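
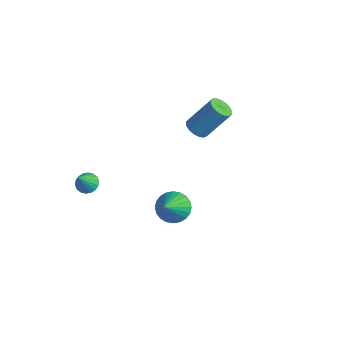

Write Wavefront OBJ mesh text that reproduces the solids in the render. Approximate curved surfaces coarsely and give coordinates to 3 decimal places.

v -1.869 -2.635 0.346
v -1.576 -2.198 0.507
v -1.451 -3.345 1.514
v -1.794 -2.158 0.609
v -2.028 -2.212 0.66
v -2.23 -2.35 0.648
v -2.36 -2.544 0.576
v -2.393 -2.757 0.459
v -2.322 -2.945 0.319
v -2.162 -3.071 0.185
v -1.943 -3.112 0.082
v -1.71 -3.057 0.032
v -1.508 -2.919 0.044
v -1.378 -2.725 0.115
v -1.344 -2.513 0.233
v -1.415 -2.325 0.372
v -0.79 2.445 2.411
v -0.252 2.182 2.39
v 0.269 3.131 3.828
v -0.27 3.395 3.849
v -0.221 2.414 2.225
v 0.3 3.364 3.663
v -0.32 2.654 2.103
v 0.2 3.604 3.54
v -0.528 2.846 2.051
v -0.007 3.796 3.488
v -0.795 2.946 2.082
v -0.274 3.896 3.519
v -1.061 2.932 2.188
v -0.541 3.881 3.625
v -1.266 2.805 2.345
v -0.745 3.755 3.783
v -1.361 2.596 2.518
v -0.84 3.546 3.955
v -1.326 2.353 2.666
v -0.805 3.303 4.104
v -1.168 2.131 2.756
v -0.647 3.081 4.193
v -0.923 1.98 2.767
v -0.403 2.93 4.204
v -0.648 1.936 2.696
v -0.128 2.886 4.134
v -0.406 2.009 2.56
v 0.115 2.959 3.998
v 3.024 -1.367 2.074
v 3.53 -0.783 2.176
v 3.996 -2.473 3.586
v 3.311 -0.706 2.373
v 3.048 -0.731 2.524
v 2.782 -0.852 2.607
v 2.552 -1.051 2.608
v 2.394 -1.299 2.529
v 2.332 -1.557 2.38
v 2.376 -1.787 2.184
v 2.518 -1.952 1.972
v 2.737 -2.028 1.775
v 3 -2.004 1.624
v 3.267 -1.883 1.541
v 3.496 -1.683 1.54
v 3.654 -1.435 1.619
v 3.716 -1.177 1.768
v 3.673 -0.948 1.964
f 2 1 4
f 2 4 3
f 4 1 5
f 4 5 3
f 5 1 6
f 5 6 3
f 6 1 7
f 6 7 3
f 7 1 8
f 7 8 3
f 8 1 9
f 8 9 3
f 9 1 10
f 9 10 3
f 10 1 11
f 10 11 3
f 11 1 12
f 11 12 3
f 12 1 13
f 12 13 3
f 13 1 14
f 13 14 3
f 14 1 15
f 14 15 3
f 15 1 16
f 15 16 3
f 16 1 2
f 16 2 3
f 18 17 21
f 18 21 19
f 19 21 22
f 19 22 20
f 21 17 23
f 21 23 22
f 22 23 24
f 22 24 20
f 23 17 25
f 23 25 24
f 24 25 26
f 24 26 20
f 25 17 27
f 25 27 26
f 26 27 28
f 26 28 20
f 27 17 29
f 27 29 28
f 28 29 30
f 28 30 20
f 29 17 31
f 29 31 30
f 30 31 32
f 30 32 20
f 31 17 33
f 31 33 32
f 32 33 34
f 32 34 20
f 33 17 35
f 33 35 34
f 34 35 36
f 34 36 20
f 35 17 37
f 35 37 36
f 36 37 38
f 36 38 20
f 37 17 39
f 37 39 38
f 38 39 40
f 38 40 20
f 39 17 41
f 39 41 40
f 40 41 42
f 40 42 20
f 41 17 43
f 41 43 42
f 42 43 44
f 42 44 20
f 43 17 18
f 43 18 44
f 44 18 19
f 44 19 20
f 46 45 48
f 46 48 47
f 48 45 49
f 48 49 47
f 49 45 50
f 49 50 47
f 50 45 51
f 50 51 47
f 51 45 52
f 51 52 47
f 52 45 53
f 52 53 47
f 53 45 54
f 53 54 47
f 54 45 55
f 54 55 47
f 55 45 56
f 55 56 47
f 56 45 57
f 56 57 47
f 57 45 58
f 57 58 47
f 58 45 59
f 58 59 47
f 59 45 60
f 59 60 47
f 60 45 61
f 60 61 47
f 61 45 62
f 61 62 47
f 62 45 46
f 62 46 47



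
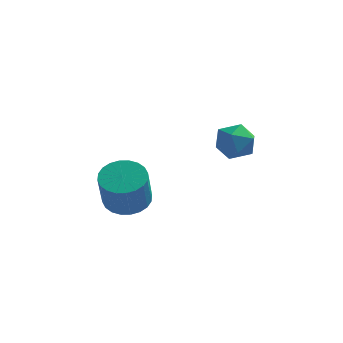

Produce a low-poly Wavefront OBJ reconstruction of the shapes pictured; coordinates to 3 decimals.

v 0.522 -2.238 0.976
v 1.218 -2.426 0.895
v 0.202 -3.354 0.805
v 0.898 -3.542 0.724
v 0.651 -3.335 1.374
v 0.849 -2.645 1.48
v 0.571 -3.135 0.22
v 0.769 -2.445 0.326
v 1.249 -2.98 0.428
v 1.298 -3.103 1.142
v 0.122 -2.677 0.558
v 0.171 -2.8 1.272
v -3.116 -0.771 -3.304
v -2.35 -0.528 -3.198
v -2.339 -1.166 -1.829
v -3.104 -1.409 -1.936
v -2.51 -0.282 -3.081
v -2.498 -0.92 -1.713
v -2.762 -0.11 -2.999
v -2.75 -0.747 -1.63
v -3.068 -0.038 -2.963
v -3.056 -0.676 -1.594
v -3.381 -0.078 -2.979
v -3.369 -0.716 -1.61
v -3.654 -0.224 -3.045
v -3.642 -0.862 -1.676
v -3.844 -0.453 -3.15
v -3.833 -1.091 -1.781
v -3.924 -0.73 -3.278
v -3.913 -1.368 -1.91
v -3.881 -1.014 -3.411
v -3.87 -1.652 -2.042
v -3.722 -1.26 -3.527
v -3.71 -1.898 -2.159
v -3.47 -1.433 -3.61
v -3.458 -2.07 -2.241
v -3.164 -1.504 -3.646
v -3.152 -2.142 -2.277
v -2.851 -1.464 -3.63
v -2.839 -2.102 -2.261
v -2.578 -1.318 -3.564
v -2.566 -1.956 -2.195
v -2.387 -1.089 -3.459
v -2.376 -1.727 -2.09
v -2.307 -0.812 -3.33
v -2.296 -1.45 -1.962
f 1 12 6
f 1 6 2
f 1 2 8
f 1 8 11
f 1 11 12
f 2 6 10
f 6 12 5
f 12 11 3
f 11 8 7
f 8 2 9
f 4 10 5
f 4 5 3
f 4 3 7
f 4 7 9
f 4 9 10
f 5 10 6
f 3 5 12
f 7 3 11
f 9 7 8
f 10 9 2
f 14 13 17
f 14 17 15
f 15 17 18
f 15 18 16
f 17 13 19
f 17 19 18
f 18 19 20
f 18 20 16
f 19 13 21
f 19 21 20
f 20 21 22
f 20 22 16
f 21 13 23
f 21 23 22
f 22 23 24
f 22 24 16
f 23 13 25
f 23 25 24
f 24 25 26
f 24 26 16
f 25 13 27
f 25 27 26
f 26 27 28
f 26 28 16
f 27 13 29
f 27 29 28
f 28 29 30
f 28 30 16
f 29 13 31
f 29 31 30
f 30 31 32
f 30 32 16
f 31 13 33
f 31 33 32
f 32 33 34
f 32 34 16
f 33 13 35
f 33 35 34
f 34 35 36
f 34 36 16
f 35 13 37
f 35 37 36
f 36 37 38
f 36 38 16
f 37 13 39
f 37 39 38
f 38 39 40
f 38 40 16
f 39 13 41
f 39 41 40
f 40 41 42
f 40 42 16
f 41 13 43
f 41 43 42
f 42 43 44
f 42 44 16
f 43 13 45
f 43 45 44
f 44 45 46
f 44 46 16
f 45 13 14
f 45 14 46
f 46 14 15
f 46 15 16



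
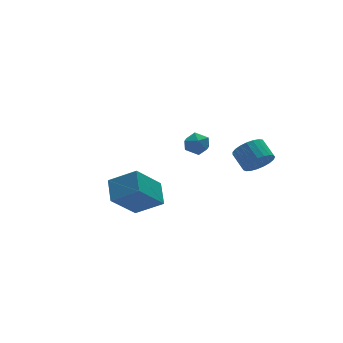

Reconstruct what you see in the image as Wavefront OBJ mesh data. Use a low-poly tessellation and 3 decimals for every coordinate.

v 2.505 2.209 2.617
v 2.861 1.994 2.035
v 2.519 1.126 3.025
v 2.875 0.911 2.443
v 3.196 1.333 2.923
v 3.187 2.002 2.671
v 2.193 1.118 2.389
v 2.184 1.787 2.137
v 2.668 1.32 1.894
v 3.288 1.453 2.224
v 2.092 1.667 2.836
v 2.712 1.8 3.166
v 3.505 -2.811 3.429
v 4.198 -2.572 3.085
v 4.149 -1.65 3.626
v 3.455 -1.889 3.971
v 3.968 -2.456 2.868
v 3.919 -1.535 3.409
v 3.658 -2.402 2.747
v 3.609 -1.48 3.288
v 3.322 -2.419 2.745
v 3.273 -1.497 3.286
v 3.017 -2.503 2.861
v 2.968 -1.581 3.402
v 2.796 -2.64 3.075
v 2.747 -1.719 3.616
v 2.698 -2.807 3.351
v 2.649 -1.886 3.892
v 2.74 -2.975 3.64
v 2.691 -2.053 4.181
v 2.913 -3.114 3.893
v 2.864 -2.192 4.434
v 3.189 -3.201 4.065
v 3.14 -2.279 4.607
v 3.519 -3.22 4.128
v 3.47 -2.298 4.669
v 3.847 -3.169 4.07
v 3.798 -2.247 4.611
v 4.116 -3.055 3.901
v 4.067 -2.134 4.443
v 4.279 -2.9 3.651
v 4.23 -1.978 4.192
v 4.308 -2.729 3.362
v 4.258 -1.807 3.903
v -2.311 -2.352 3.098
v -1.909 -1.281 3.693
v -3.329 -1.523 2.293
v -2.928 -0.452 2.889
v -0.952 -2.068 1.671
v -0.551 -0.997 2.267
v -1.971 -1.239 0.867
v -1.569 -0.168 1.462
f 1 12 6
f 1 6 2
f 1 2 8
f 1 8 11
f 1 11 12
f 2 6 10
f 6 12 5
f 12 11 3
f 11 8 7
f 8 2 9
f 4 10 5
f 4 5 3
f 4 3 7
f 4 7 9
f 4 9 10
f 5 10 6
f 3 5 12
f 7 3 11
f 9 7 8
f 10 9 2
f 14 13 17
f 14 17 15
f 15 17 18
f 15 18 16
f 17 13 19
f 17 19 18
f 18 19 20
f 18 20 16
f 19 13 21
f 19 21 20
f 20 21 22
f 20 22 16
f 21 13 23
f 21 23 22
f 22 23 24
f 22 24 16
f 23 13 25
f 23 25 24
f 24 25 26
f 24 26 16
f 25 13 27
f 25 27 26
f 26 27 28
f 26 28 16
f 27 13 29
f 27 29 28
f 28 29 30
f 28 30 16
f 29 13 31
f 29 31 30
f 30 31 32
f 30 32 16
f 31 13 33
f 31 33 32
f 32 33 34
f 32 34 16
f 33 13 35
f 33 35 34
f 34 35 36
f 34 36 16
f 35 13 37
f 35 37 36
f 36 37 38
f 36 38 16
f 37 13 39
f 37 39 38
f 38 39 40
f 38 40 16
f 39 13 41
f 39 41 40
f 40 41 42
f 40 42 16
f 41 13 43
f 41 43 42
f 42 43 44
f 42 44 16
f 43 13 14
f 43 14 44
f 44 14 15
f 44 15 16
f 46 48 45
f 49 46 45
f 45 48 47
f 47 49 45
f 46 52 48
f 50 46 49
f 50 52 46
f 48 52 47
f 51 49 47
f 47 52 51
f 51 50 49
f 52 50 51



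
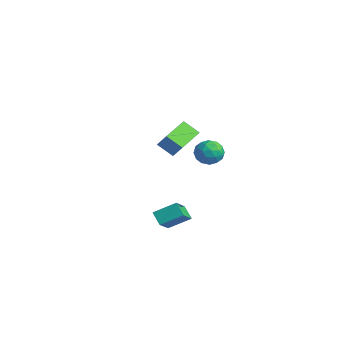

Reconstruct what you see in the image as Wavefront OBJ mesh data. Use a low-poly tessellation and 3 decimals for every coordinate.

v -4.183 2.056 -1.83
v -3.474 2.295 -0.866
v -5.278 3.909 -1.484
v -4.569 4.148 -0.52
v -3.351 2.692 -2.6
v -2.642 2.931 -1.636
v -4.446 4.545 -2.254
v -3.737 4.784 -1.29
v 0.929 2.56 0.461
v 1.312 2.877 -0.344
v 2.048 1.523 0.584
v 2.431 1.84 -0.221
v 2.447 2.381 0.555
v 1.755 3.022 0.479
v 1.605 1.378 -0.239
v 0.913 2.019 -0.315
v 1.729 2.147 -0.777
v 2.25 2.766 -0.286
v 1.11 1.634 0.526
v 1.631 2.253 1.017
v 1.022 2.81 0.048
v 2.338 1.59 0.192
v 2.347 1.908 0.649
v 2.572 2.094 0.175
v 1.283 2.895 0.532
v 1.508 3.081 0.058
v 2.175 2.789 0.587
v 1.852 1.319 0.182
v 2.077 1.505 -0.292
v 0.788 2.306 0.065
v 1.013 2.492 -0.409
v 1.185 1.611 -0.347
v 1.493 2.567 -0.68
v 2.15 1.957 -0.608
v 1.665 1.686 -0.618
v 1.258 2.062 -0.663
v 1.798 2.931 -0.392
v 2.456 2.321 -0.319
v 2.465 2.639 0.137
v 2.059 3.016 0.092
v 2.044 2.502 -0.646
v 0.904 2.079 0.559
v 1.562 1.469 0.632
v 1.301 1.384 0.148
v 0.895 1.761 0.103
v 1.21 2.443 0.848
v 1.867 1.833 0.92
v 2.102 2.338 0.903
v 1.695 2.714 0.858
v 1.316 1.898 0.886
v 3.252 -2.425 -2.783
v 3.813 -1.207 -2.067
v 2.245 -1.307 -3.894
v 2.805 -0.09 -3.178
v 3.995 -2.39 -3.422
v 4.555 -1.173 -2.706
v 2.987 -1.273 -4.533
v 3.548 -0.055 -3.817
f 2 4 1
f 5 2 1
f 1 4 3
f 3 5 1
f 2 8 4
f 6 2 5
f 6 8 2
f 4 8 3
f 7 5 3
f 3 8 7
f 7 6 5
f 8 6 7
f 9 46 25
f 46 20 49
f 25 49 14
f 46 49 25
f 9 25 21
f 25 14 26
f 21 26 10
f 25 26 21
f 9 21 30
f 21 10 31
f 30 31 16
f 21 31 30
f 9 30 42
f 30 16 45
f 42 45 19
f 30 45 42
f 9 42 46
f 42 19 50
f 46 50 20
f 42 50 46
f 10 26 37
f 26 14 40
f 37 40 18
f 26 40 37
f 14 49 27
f 49 20 48
f 27 48 13
f 49 48 27
f 20 50 47
f 50 19 43
f 47 43 11
f 50 43 47
f 19 45 44
f 45 16 32
f 44 32 15
f 45 32 44
f 16 31 36
f 31 10 33
f 36 33 17
f 31 33 36
f 12 38 24
f 38 18 39
f 24 39 13
f 38 39 24
f 12 24 22
f 24 13 23
f 22 23 11
f 24 23 22
f 12 22 29
f 22 11 28
f 29 28 15
f 22 28 29
f 12 29 34
f 29 15 35
f 34 35 17
f 29 35 34
f 12 34 38
f 34 17 41
f 38 41 18
f 34 41 38
f 13 39 27
f 39 18 40
f 27 40 14
f 39 40 27
f 11 23 47
f 23 13 48
f 47 48 20
f 23 48 47
f 15 28 44
f 28 11 43
f 44 43 19
f 28 43 44
f 17 35 36
f 35 15 32
f 36 32 16
f 35 32 36
f 18 41 37
f 41 17 33
f 37 33 10
f 41 33 37
f 52 54 51
f 55 52 51
f 51 54 53
f 53 55 51
f 52 58 54
f 56 52 55
f 56 58 52
f 54 58 53
f 57 55 53
f 53 58 57
f 57 56 55
f 58 56 57



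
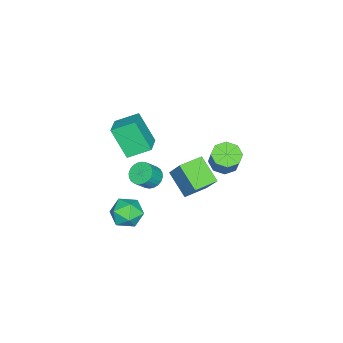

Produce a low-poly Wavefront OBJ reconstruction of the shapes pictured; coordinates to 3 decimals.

v -1.22 1.848 -0.538
v -0.388 1.522 -0.796
v 0.152 1.905 0.46
v -0.68 2.232 0.718
v -0.477 2.207 -0.967
v 0.063 2.591 0.289
v -1.001 2.682 -0.887
v -0.461 3.066 0.369
v -1.653 2.669 -0.602
v -1.113 3.052 0.654
v -2.052 2.175 -0.28
v -1.512 2.558 0.976
v -1.963 1.489 -0.109
v -1.423 1.873 1.147
v -1.439 1.014 -0.189
v -0.899 1.398 1.067
v -0.787 1.028 -0.474
v -0.247 1.411 0.782
v 2.408 -2.369 2.168
v 2.137 -3.491 3.982
v 1.81 -1.133 2.844
v 1.539 -2.256 4.657
v 3.821 -1.944 2.643
v 3.55 -3.067 4.456
v 3.223 -0.709 3.318
v 2.952 -1.831 5.132
v 2.784 -1.428 -3.236
v 3.278 -1.784 -4.169
v 2.582 -3.136 -2.691
v 3.076 -3.492 -3.624
v 3.67 -2.951 -2.851
v 3.794 -1.896 -3.188
v 2.066 -3.024 -3.672
v 2.19 -1.969 -4.009
v 2.834 -2.771 -4.439
v 3.825 -2.726 -3.932
v 2.035 -2.194 -2.928
v 3.026 -2.149 -2.421
v 2.456 -1.122 0.002
v 2.909 -1.508 -0.503
v 3.616 -1.825 0.374
v 3.164 -1.438 0.878
v 3.038 -1.233 -0.507
v 3.745 -1.549 0.37
v 3.078 -0.94 -0.434
v 3.785 -1.256 0.443
v 3.023 -0.675 -0.294
v 3.73 -0.991 0.583
v 2.883 -0.478 -0.11
v 3.59 -0.794 0.767
v 2.677 -0.379 0.092
v 3.384 -0.695 0.969
v 2.438 -0.393 0.28
v 3.145 -0.71 1.156
v 2.202 -0.518 0.425
v 2.909 -0.835 1.302
v 2.004 -0.735 0.506
v 2.711 -1.052 1.383
v 1.875 -1.011 0.51
v 2.582 -1.327 1.387
v 1.835 -1.304 0.437
v 2.542 -1.62 1.314
v 1.89 -1.569 0.297
v 2.597 -1.885 1.174
v 2.03 -1.766 0.113
v 2.737 -2.082 0.99
v 2.236 -1.865 -0.089
v 2.943 -2.181 0.788
v 2.475 -1.85 -0.276
v 3.182 -2.167 0.6
v 2.711 -1.725 -0.422
v 3.418 -2.042 0.455
v 2.012 1.171 1.747
v 2.575 2.049 3.202
v 2.774 2.448 0.681
v 3.337 3.326 2.135
v 3.283 0.394 1.725
v 3.846 1.272 3.179
v 4.045 1.671 0.658
v 4.608 2.549 2.113
f 2 1 5
f 2 5 3
f 3 5 6
f 3 6 4
f 5 1 7
f 5 7 6
f 6 7 8
f 6 8 4
f 7 1 9
f 7 9 8
f 8 9 10
f 8 10 4
f 9 1 11
f 9 11 10
f 10 11 12
f 10 12 4
f 11 1 13
f 11 13 12
f 12 13 14
f 12 14 4
f 13 1 15
f 13 15 14
f 14 15 16
f 14 16 4
f 15 1 17
f 15 17 16
f 16 17 18
f 16 18 4
f 17 1 2
f 17 2 18
f 18 2 3
f 18 3 4
f 20 22 19
f 23 20 19
f 19 22 21
f 21 23 19
f 20 26 22
f 24 20 23
f 24 26 20
f 22 26 21
f 25 23 21
f 21 26 25
f 25 24 23
f 26 24 25
f 27 38 32
f 27 32 28
f 27 28 34
f 27 34 37
f 27 37 38
f 28 32 36
f 32 38 31
f 38 37 29
f 37 34 33
f 34 28 35
f 30 36 31
f 30 31 29
f 30 29 33
f 30 33 35
f 30 35 36
f 31 36 32
f 29 31 38
f 33 29 37
f 35 33 34
f 36 35 28
f 40 39 43
f 40 43 41
f 41 43 44
f 41 44 42
f 43 39 45
f 43 45 44
f 44 45 46
f 44 46 42
f 45 39 47
f 45 47 46
f 46 47 48
f 46 48 42
f 47 39 49
f 47 49 48
f 48 49 50
f 48 50 42
f 49 39 51
f 49 51 50
f 50 51 52
f 50 52 42
f 51 39 53
f 51 53 52
f 52 53 54
f 52 54 42
f 53 39 55
f 53 55 54
f 54 55 56
f 54 56 42
f 55 39 57
f 55 57 56
f 56 57 58
f 56 58 42
f 57 39 59
f 57 59 58
f 58 59 60
f 58 60 42
f 59 39 61
f 59 61 60
f 60 61 62
f 60 62 42
f 61 39 63
f 61 63 62
f 62 63 64
f 62 64 42
f 63 39 65
f 63 65 64
f 64 65 66
f 64 66 42
f 65 39 67
f 65 67 66
f 66 67 68
f 66 68 42
f 67 39 69
f 67 69 68
f 68 69 70
f 68 70 42
f 69 39 71
f 69 71 70
f 70 71 72
f 70 72 42
f 71 39 40
f 71 40 72
f 72 40 41
f 72 41 42
f 74 76 73
f 77 74 73
f 73 76 75
f 75 77 73
f 74 80 76
f 78 74 77
f 78 80 74
f 76 80 75
f 79 77 75
f 75 80 79
f 79 78 77
f 80 78 79



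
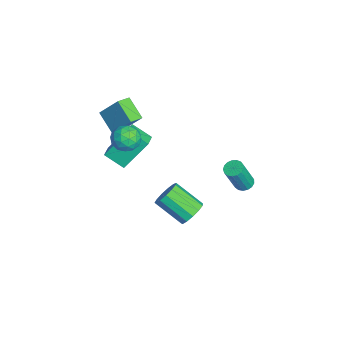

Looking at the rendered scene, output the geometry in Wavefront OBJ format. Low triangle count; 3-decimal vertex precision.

v -1.29 -2.138 -0.517
v -1.825 -3.116 0.172
v -1.56 -0.831 1.13
v -2.095 -1.809 1.819
v -0.305 -2.411 -0.139
v -0.84 -3.389 0.55
v -0.575 -1.104 1.508
v -1.11 -2.082 2.197
v 0.615 -2.115 3.581
v 1.265 -1.61 3.752
v 1.295 -3.17 4.108
v 1.945 -2.665 4.279
v 1.224 -2.581 4.705
v 0.804 -1.929 4.379
v 1.756 -2.851 3.481
v 1.336 -2.199 3.155
v 1.971 -2.065 3.69
v 1.642 -1.898 4.447
v 0.918 -2.882 3.413
v 0.589 -2.715 4.17
v 0.881 -1.77 3.62
v 1.679 -3.01 4.24
v 1.256 -2.961 4.49
v 1.638 -2.664 4.591
v 0.609 -1.958 3.988
v 0.992 -1.661 4.089
v 0.968 -2.232 4.649
v 1.568 -3.119 3.771
v 1.951 -2.822 3.872
v 0.922 -2.116 3.269
v 1.304 -1.819 3.37
v 1.592 -2.548 3.211
v 1.677 -1.741 3.684
v 2.077 -2.36 3.995
v 1.965 -2.47 3.525
v 1.719 -2.087 3.334
v 1.484 -1.643 4.129
v 1.884 -2.262 4.439
v 1.46 -2.213 4.689
v 1.213 -1.83 4.498
v 1.899 -1.91 4.093
v 0.676 -2.518 3.421
v 1.076 -3.137 3.731
v 1.347 -2.95 3.362
v 1.1 -2.567 3.171
v 0.483 -2.42 3.865
v 0.883 -3.039 4.176
v 0.841 -2.693 4.526
v 0.595 -2.31 4.335
v 0.661 -2.87 3.767
v 0.954 1.028 -3.259
v 1.527 0.46 -3.492
v 0.66 -0.857 -2.414
v 0.086 -0.288 -2.181
v 1.696 0.668 -3.102
v 0.829 -0.649 -2.024
v 1.629 0.99 -2.762
v 0.762 -0.326 -1.684
v 1.348 1.325 -2.579
v 0.481 0.008 -1.501
v 0.942 1.565 -2.613
v 0.075 0.248 -1.535
v 0.539 1.635 -2.851
v -0.328 0.318 -1.774
v 0.268 1.512 -3.219
v -0.599 0.195 -2.142
v 0.215 1.236 -3.6
v -0.653 -0.081 -2.522
v 0.396 0.894 -3.872
v -0.472 -0.423 -2.794
v 0.754 0.594 -3.95
v -0.113 -0.722 -2.872
v 1.176 0.433 -3.808
v 0.308 -0.884 -2.73
v 2.639 3.463 0.943
v 3.059 3.801 0.968
v 3.461 3.176 2.662
v 3.041 2.837 2.637
v 2.863 3.939 1.066
v 3.265 3.313 2.76
v 2.616 3.967 1.135
v 3.017 3.341 2.829
v 2.374 3.88 1.16
v 2.775 3.254 2.854
v 2.193 3.697 1.135
v 2.594 3.072 2.83
v 2.114 3.461 1.067
v 2.515 2.835 2.761
v 2.155 3.225 0.97
v 2.557 2.599 2.664
v 2.308 3.044 0.867
v 2.709 2.418 2.561
v 2.536 2.958 0.781
v 2.937 2.332 2.475
v 2.788 2.988 0.732
v 3.19 2.363 2.427
v 3.006 3.127 0.732
v 3.407 2.502 2.426
v 3.14 3.343 0.78
v 3.541 2.717 2.474
v 3.159 3.586 0.865
v 3.561 2.961 2.559
v -2.213 -3.495 2.853
v -1.686 -2.553 4.204
v -2.747 -2.862 2.62
v -2.22 -1.92 3.971
v -1.18 -2.92 2.049
v -0.653 -1.978 3.4
v -1.714 -2.287 1.816
v -1.187 -1.345 3.167
f 2 4 1
f 5 2 1
f 1 4 3
f 3 5 1
f 2 8 4
f 6 2 5
f 6 8 2
f 4 8 3
f 7 5 3
f 3 8 7
f 7 6 5
f 8 6 7
f 9 46 25
f 46 20 49
f 25 49 14
f 46 49 25
f 9 25 21
f 25 14 26
f 21 26 10
f 25 26 21
f 9 21 30
f 21 10 31
f 30 31 16
f 21 31 30
f 9 30 42
f 30 16 45
f 42 45 19
f 30 45 42
f 9 42 46
f 42 19 50
f 46 50 20
f 42 50 46
f 10 26 37
f 26 14 40
f 37 40 18
f 26 40 37
f 14 49 27
f 49 20 48
f 27 48 13
f 49 48 27
f 20 50 47
f 50 19 43
f 47 43 11
f 50 43 47
f 19 45 44
f 45 16 32
f 44 32 15
f 45 32 44
f 16 31 36
f 31 10 33
f 36 33 17
f 31 33 36
f 12 38 24
f 38 18 39
f 24 39 13
f 38 39 24
f 12 24 22
f 24 13 23
f 22 23 11
f 24 23 22
f 12 22 29
f 22 11 28
f 29 28 15
f 22 28 29
f 12 29 34
f 29 15 35
f 34 35 17
f 29 35 34
f 12 34 38
f 34 17 41
f 38 41 18
f 34 41 38
f 13 39 27
f 39 18 40
f 27 40 14
f 39 40 27
f 11 23 47
f 23 13 48
f 47 48 20
f 23 48 47
f 15 28 44
f 28 11 43
f 44 43 19
f 28 43 44
f 17 35 36
f 35 15 32
f 36 32 16
f 35 32 36
f 18 41 37
f 41 17 33
f 37 33 10
f 41 33 37
f 52 51 55
f 52 55 53
f 53 55 56
f 53 56 54
f 55 51 57
f 55 57 56
f 56 57 58
f 56 58 54
f 57 51 59
f 57 59 58
f 58 59 60
f 58 60 54
f 59 51 61
f 59 61 60
f 60 61 62
f 60 62 54
f 61 51 63
f 61 63 62
f 62 63 64
f 62 64 54
f 63 51 65
f 63 65 64
f 64 65 66
f 64 66 54
f 65 51 67
f 65 67 66
f 66 67 68
f 66 68 54
f 67 51 69
f 67 69 68
f 68 69 70
f 68 70 54
f 69 51 71
f 69 71 70
f 70 71 72
f 70 72 54
f 71 51 73
f 71 73 72
f 72 73 74
f 72 74 54
f 73 51 52
f 73 52 74
f 74 52 53
f 74 53 54
f 76 75 79
f 76 79 77
f 77 79 80
f 77 80 78
f 79 75 81
f 79 81 80
f 80 81 82
f 80 82 78
f 81 75 83
f 81 83 82
f 82 83 84
f 82 84 78
f 83 75 85
f 83 85 84
f 84 85 86
f 84 86 78
f 85 75 87
f 85 87 86
f 86 87 88
f 86 88 78
f 87 75 89
f 87 89 88
f 88 89 90
f 88 90 78
f 89 75 91
f 89 91 90
f 90 91 92
f 90 92 78
f 91 75 93
f 91 93 92
f 92 93 94
f 92 94 78
f 93 75 95
f 93 95 94
f 94 95 96
f 94 96 78
f 95 75 97
f 95 97 96
f 96 97 98
f 96 98 78
f 97 75 99
f 97 99 98
f 98 99 100
f 98 100 78
f 99 75 101
f 99 101 100
f 100 101 102
f 100 102 78
f 101 75 76
f 101 76 102
f 102 76 77
f 102 77 78
f 104 106 103
f 107 104 103
f 103 106 105
f 105 107 103
f 104 110 106
f 108 104 107
f 108 110 104
f 106 110 105
f 109 107 105
f 105 110 109
f 109 108 107
f 110 108 109



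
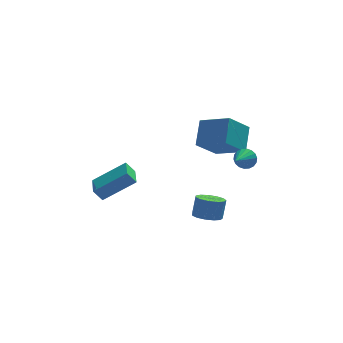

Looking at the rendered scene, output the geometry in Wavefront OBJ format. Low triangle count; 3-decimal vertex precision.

v -4.686 1.479 0.488
v -2.891 1.401 1.758
v -4.569 2.842 0.407
v -2.774 2.763 1.676
v -4.206 1.397 -0.196
v -2.411 1.318 1.073
v -4.089 2.759 -0.278
v -2.294 2.681 0.992
v 0.871 -1.448 -0.042
v 1.591 -1.184 -0.304
v 1.848 -0.789 0.799
v 1.129 -1.052 1.062
v 1.299 -0.838 -0.36
v 1.556 -0.442 0.743
v 0.871 -0.685 -0.315
v 1.129 -0.29 0.788
v 0.443 -0.775 -0.183
v 0.701 -0.379 0.92
v 0.152 -1.078 -0.006
v 0.409 -0.682 1.097
v 0.088 -1.498 0.159
v 0.346 -1.103 1.263
v 0.273 -1.903 0.261
v 0.531 -1.507 1.364
v 0.648 -2.163 0.267
v 0.906 -1.767 1.37
v 1.094 -2.196 0.175
v 1.352 -1.8 1.278
v 1.469 -1.991 0.014
v 1.727 -1.596 1.117
v 1.654 -1.614 -0.165
v 1.912 -1.219 0.938
v 2.994 -0.588 3.611
v 3.491 -0.702 4.015
v 2.266 -1.652 4.209
v 3.331 -0.511 4.161
v 3.105 -0.334 4.199
v 2.857 -0.209 4.121
v 2.636 -0.158 3.941
v 2.485 -0.193 3.697
v 2.436 -0.306 3.435
v 2.497 -0.475 3.208
v 2.656 -0.666 3.061
v 2.883 -0.842 3.024
v 3.131 -0.968 3.102
v 3.352 -1.019 3.281
v 3.502 -0.984 3.526
v 3.552 -0.871 3.788
v 2.461 2.07 3.141
v 2.896 3.334 4.239
v 1.056 3.209 2.387
v 1.49 4.473 3.485
v 3.69 2.747 1.875
v 4.124 4.011 2.973
v 2.284 3.886 1.121
v 2.719 5.15 2.219
f 2 4 1
f 5 2 1
f 1 4 3
f 3 5 1
f 2 8 4
f 6 2 5
f 6 8 2
f 4 8 3
f 7 5 3
f 3 8 7
f 7 6 5
f 8 6 7
f 10 9 13
f 10 13 11
f 11 13 14
f 11 14 12
f 13 9 15
f 13 15 14
f 14 15 16
f 14 16 12
f 15 9 17
f 15 17 16
f 16 17 18
f 16 18 12
f 17 9 19
f 17 19 18
f 18 19 20
f 18 20 12
f 19 9 21
f 19 21 20
f 20 21 22
f 20 22 12
f 21 9 23
f 21 23 22
f 22 23 24
f 22 24 12
f 23 9 25
f 23 25 24
f 24 25 26
f 24 26 12
f 25 9 27
f 25 27 26
f 26 27 28
f 26 28 12
f 27 9 29
f 27 29 28
f 28 29 30
f 28 30 12
f 29 9 31
f 29 31 30
f 30 31 32
f 30 32 12
f 31 9 10
f 31 10 32
f 32 10 11
f 32 11 12
f 34 33 36
f 34 36 35
f 36 33 37
f 36 37 35
f 37 33 38
f 37 38 35
f 38 33 39
f 38 39 35
f 39 33 40
f 39 40 35
f 40 33 41
f 40 41 35
f 41 33 42
f 41 42 35
f 42 33 43
f 42 43 35
f 43 33 44
f 43 44 35
f 44 33 45
f 44 45 35
f 45 33 46
f 45 46 35
f 46 33 47
f 46 47 35
f 47 33 48
f 47 48 35
f 48 33 34
f 48 34 35
f 50 52 49
f 53 50 49
f 49 52 51
f 51 53 49
f 50 56 52
f 54 50 53
f 54 56 50
f 52 56 51
f 55 53 51
f 51 56 55
f 55 54 53
f 56 54 55



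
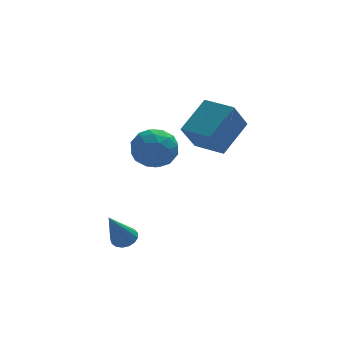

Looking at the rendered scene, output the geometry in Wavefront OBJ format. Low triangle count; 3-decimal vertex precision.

v 0.713 0.506 2.082
v 2.023 1.547 3.231
v -0.259 1.764 2.05
v 1.051 2.805 3.198
v 1.469 1.055 0.722
v 2.779 2.096 1.87
v 0.497 2.313 0.689
v 1.807 3.354 1.838
v -3.53 -2.144 -1.944
v -3.199 -2.642 -2
v -4.29 -2.836 -0.276
v -3.031 -2.464 -1.85
v -2.977 -2.213 -1.721
v -3.05 -1.947 -1.644
v -3.232 -1.725 -1.635
v -3.483 -1.6 -1.697
v -3.744 -1.599 -1.816
v -3.957 -1.723 -1.964
v -4.071 -1.944 -2.108
v -4.061 -2.21 -2.214
v -3.93 -2.462 -2.259
v -3.707 -2.641 -2.231
v -3.443 -2.706 -2.138
v -1.925 3.514 0.673
v -1.227 3.532 -0.223
v -1.153 1.948 1.243
v -0.455 1.966 0.347
v -0.338 2.736 1.173
v -0.815 3.704 0.821
v -1.565 1.776 0.199
v -2.042 2.744 -0.153
v -1.005 2.458 -0.516
v -0.246 3.051 0.086
v -2.134 2.429 0.934
v -1.375 3.022 1.536
v -1.644 3.661 0.175
v -0.736 1.819 0.845
v -0.667 2.272 1.331
v -0.257 2.282 0.804
v -1.402 3.762 0.789
v -0.992 3.772 0.262
v -0.469 3.304 1.083
v -1.388 1.708 0.758
v -0.978 1.718 0.231
v -2.123 3.198 0.216
v -1.713 3.208 -0.311
v -1.911 2.176 -0.063
v -1.103 3.04 -0.524
v -0.649 2.119 -0.189
v -1.301 2.008 -0.276
v -1.582 2.577 -0.483
v -0.657 3.389 -0.17
v -0.203 2.468 0.165
v -0.135 2.92 0.651
v -0.415 3.489 0.444
v -0.527 2.757 -0.342
v -2.177 3.012 0.855
v -1.723 2.091 1.19
v -1.965 1.991 0.576
v -2.245 2.56 0.369
v -1.731 3.361 1.209
v -1.277 2.44 1.544
v -0.798 2.903 1.503
v -1.079 3.472 1.296
v -1.853 2.723 1.362
f 2 4 1
f 5 2 1
f 1 4 3
f 3 5 1
f 2 8 4
f 6 2 5
f 6 8 2
f 4 8 3
f 7 5 3
f 3 8 7
f 7 6 5
f 8 6 7
f 10 9 12
f 10 12 11
f 12 9 13
f 12 13 11
f 13 9 14
f 13 14 11
f 14 9 15
f 14 15 11
f 15 9 16
f 15 16 11
f 16 9 17
f 16 17 11
f 17 9 18
f 17 18 11
f 18 9 19
f 18 19 11
f 19 9 20
f 19 20 11
f 20 9 21
f 20 21 11
f 21 9 22
f 21 22 11
f 22 9 23
f 22 23 11
f 23 9 10
f 23 10 11
f 24 61 40
f 61 35 64
f 40 64 29
f 61 64 40
f 24 40 36
f 40 29 41
f 36 41 25
f 40 41 36
f 24 36 45
f 36 25 46
f 45 46 31
f 36 46 45
f 24 45 57
f 45 31 60
f 57 60 34
f 45 60 57
f 24 57 61
f 57 34 65
f 61 65 35
f 57 65 61
f 25 41 52
f 41 29 55
f 52 55 33
f 41 55 52
f 29 64 42
f 64 35 63
f 42 63 28
f 64 63 42
f 35 65 62
f 65 34 58
f 62 58 26
f 65 58 62
f 34 60 59
f 60 31 47
f 59 47 30
f 60 47 59
f 31 46 51
f 46 25 48
f 51 48 32
f 46 48 51
f 27 53 39
f 53 33 54
f 39 54 28
f 53 54 39
f 27 39 37
f 39 28 38
f 37 38 26
f 39 38 37
f 27 37 44
f 37 26 43
f 44 43 30
f 37 43 44
f 27 44 49
f 44 30 50
f 49 50 32
f 44 50 49
f 27 49 53
f 49 32 56
f 53 56 33
f 49 56 53
f 28 54 42
f 54 33 55
f 42 55 29
f 54 55 42
f 26 38 62
f 38 28 63
f 62 63 35
f 38 63 62
f 30 43 59
f 43 26 58
f 59 58 34
f 43 58 59
f 32 50 51
f 50 30 47
f 51 47 31
f 50 47 51
f 33 56 52
f 56 32 48
f 52 48 25
f 56 48 52



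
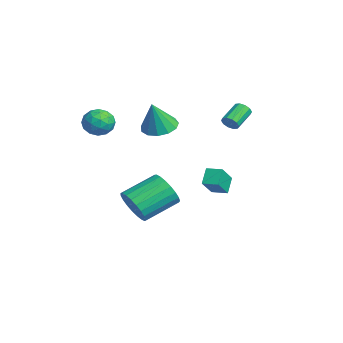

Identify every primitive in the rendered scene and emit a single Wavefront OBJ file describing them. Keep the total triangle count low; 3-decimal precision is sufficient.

v 1.836 1.479 -2.293
v 2.604 0.779 -1.268
v 1.22 1.858 -1.573
v 1.989 1.157 -0.548
v 2.351 2.163 -2.212
v 3.12 1.462 -1.187
v 1.736 2.541 -1.492
v 2.504 1.841 -0.467
v -0.794 -1.904 -4.195
v -0.381 -1.391 -5.064
v -0.853 0.497 -4.173
v -1.266 -0.016 -3.305
v -0.815 -1.443 -5.183
v -1.287 0.445 -4.292
v -1.246 -1.575 -5.131
v -1.718 0.313 -4.241
v -1.598 -1.764 -4.918
v -2.07 0.124 -4.027
v -1.811 -1.977 -4.579
v -2.283 -0.089 -3.689
v -1.849 -2.177 -4.175
v -2.321 -0.29 -3.284
v -1.704 -2.33 -3.773
v -2.176 -0.443 -2.883
v -1.402 -2.41 -3.445
v -1.874 -0.522 -2.554
v -0.994 -2.402 -3.246
v -1.466 -0.514 -2.356
v -0.552 -2.307 -3.212
v -1.024 -0.42 -2.321
v -0.152 -2.143 -3.348
v -0.624 -0.256 -2.457
v 0.137 -1.938 -3.63
v -0.335 -0.05 -2.739
v 0.265 -1.727 -4.01
v -0.207 0.161 -3.119
v 0.21 -1.546 -4.422
v -0.262 0.342 -3.531
v -0.018 -1.427 -4.795
v -0.49 0.461 -3.904
v -1.271 3.269 0.973
v -0.939 3.284 1.373
v -1.717 4.185 1.987
v -2.049 4.171 1.587
v -0.848 3.507 1.16
v -1.626 4.408 1.775
v -0.919 3.64 0.876
v -1.697 4.541 1.49
v -1.124 3.631 0.629
v -1.902 4.532 1.243
v -1.385 3.484 0.513
v -2.164 4.385 1.128
v -1.603 3.255 0.573
v -2.381 4.156 1.187
v -1.694 3.032 0.785
v -2.472 3.933 1.4
v -1.623 2.899 1.07
v -2.401 3.8 1.684
v -1.418 2.908 1.317
v -2.196 3.809 1.931
v -1.156 3.055 1.432
v -1.935 3.956 2.047
v -3.622 -2.592 1.448
v -2.914 -2.697 0.862
v -4.506 -3.363 0.518
v -3.798 -3.468 -0.068
v -3.791 -3.904 0.748
v -3.245 -3.427 1.323
v -4.175 -2.633 0.057
v -3.629 -2.156 0.632
v -3.255 -2.722 0.002
v -3.019 -3.508 0.429
v -4.401 -2.552 0.951
v -4.165 -3.338 1.378
v -3.19 -2.577 1.237
v -4.23 -3.483 0.143
v -4.226 -3.74 0.623
v -3.81 -3.801 0.278
v -3.385 -3.006 1.508
v -2.969 -3.068 1.163
v -3.485 -3.778 1.096
v -4.451 -2.992 0.217
v -4.035 -3.054 -0.128
v -3.61 -2.259 1.102
v -3.194 -2.32 0.757
v -3.935 -2.282 0.284
v -2.975 -2.653 0.387
v -3.494 -3.106 -0.16
v -3.716 -2.615 -0.086
v -3.395 -2.335 0.252
v -2.836 -3.115 0.638
v -3.355 -3.568 0.091
v -3.351 -3.825 0.571
v -3.03 -3.545 0.909
v -3.036 -3.13 0.133
v -4.065 -2.492 1.289
v -4.584 -2.945 0.742
v -4.39 -2.515 0.471
v -4.069 -2.235 0.809
v -3.926 -2.954 1.54
v -4.445 -3.407 0.993
v -4.025 -3.725 1.128
v -3.704 -3.445 1.466
v -4.384 -2.93 1.247
v -3.372 0.104 0.248
v -2.459 -0.209 -0.051
v -2.968 -0.404 2.012
v -2.401 0.339 0.094
v -2.652 0.812 0.287
v -3.131 1.06 0.468
v -3.687 1.004 0.579
v -4.142 0.663 0.585
v -4.353 0.144 0.483
v -4.252 -0.387 0.308
v -3.872 -0.763 0.113
v -3.333 -0.864 -0.04
v -2.806 -0.657 -0.1
f 2 4 1
f 5 2 1
f 1 4 3
f 3 5 1
f 2 8 4
f 6 2 5
f 6 8 2
f 4 8 3
f 7 5 3
f 3 8 7
f 7 6 5
f 8 6 7
f 10 9 13
f 10 13 11
f 11 13 14
f 11 14 12
f 13 9 15
f 13 15 14
f 14 15 16
f 14 16 12
f 15 9 17
f 15 17 16
f 16 17 18
f 16 18 12
f 17 9 19
f 17 19 18
f 18 19 20
f 18 20 12
f 19 9 21
f 19 21 20
f 20 21 22
f 20 22 12
f 21 9 23
f 21 23 22
f 22 23 24
f 22 24 12
f 23 9 25
f 23 25 24
f 24 25 26
f 24 26 12
f 25 9 27
f 25 27 26
f 26 27 28
f 26 28 12
f 27 9 29
f 27 29 28
f 28 29 30
f 28 30 12
f 29 9 31
f 29 31 30
f 30 31 32
f 30 32 12
f 31 9 33
f 31 33 32
f 32 33 34
f 32 34 12
f 33 9 35
f 33 35 34
f 34 35 36
f 34 36 12
f 35 9 37
f 35 37 36
f 36 37 38
f 36 38 12
f 37 9 39
f 37 39 38
f 38 39 40
f 38 40 12
f 39 9 10
f 39 10 40
f 40 10 11
f 40 11 12
f 42 41 45
f 42 45 43
f 43 45 46
f 43 46 44
f 45 41 47
f 45 47 46
f 46 47 48
f 46 48 44
f 47 41 49
f 47 49 48
f 48 49 50
f 48 50 44
f 49 41 51
f 49 51 50
f 50 51 52
f 50 52 44
f 51 41 53
f 51 53 52
f 52 53 54
f 52 54 44
f 53 41 55
f 53 55 54
f 54 55 56
f 54 56 44
f 55 41 57
f 55 57 56
f 56 57 58
f 56 58 44
f 57 41 59
f 57 59 58
f 58 59 60
f 58 60 44
f 59 41 61
f 59 61 60
f 60 61 62
f 60 62 44
f 61 41 42
f 61 42 62
f 62 42 43
f 62 43 44
f 63 100 79
f 100 74 103
f 79 103 68
f 100 103 79
f 63 79 75
f 79 68 80
f 75 80 64
f 79 80 75
f 63 75 84
f 75 64 85
f 84 85 70
f 75 85 84
f 63 84 96
f 84 70 99
f 96 99 73
f 84 99 96
f 63 96 100
f 96 73 104
f 100 104 74
f 96 104 100
f 64 80 91
f 80 68 94
f 91 94 72
f 80 94 91
f 68 103 81
f 103 74 102
f 81 102 67
f 103 102 81
f 74 104 101
f 104 73 97
f 101 97 65
f 104 97 101
f 73 99 98
f 99 70 86
f 98 86 69
f 99 86 98
f 70 85 90
f 85 64 87
f 90 87 71
f 85 87 90
f 66 92 78
f 92 72 93
f 78 93 67
f 92 93 78
f 66 78 76
f 78 67 77
f 76 77 65
f 78 77 76
f 66 76 83
f 76 65 82
f 83 82 69
f 76 82 83
f 66 83 88
f 83 69 89
f 88 89 71
f 83 89 88
f 66 88 92
f 88 71 95
f 92 95 72
f 88 95 92
f 67 93 81
f 93 72 94
f 81 94 68
f 93 94 81
f 65 77 101
f 77 67 102
f 101 102 74
f 77 102 101
f 69 82 98
f 82 65 97
f 98 97 73
f 82 97 98
f 71 89 90
f 89 69 86
f 90 86 70
f 89 86 90
f 72 95 91
f 95 71 87
f 91 87 64
f 95 87 91
f 106 105 108
f 106 108 107
f 108 105 109
f 108 109 107
f 109 105 110
f 109 110 107
f 110 105 111
f 110 111 107
f 111 105 112
f 111 112 107
f 112 105 113
f 112 113 107
f 113 105 114
f 113 114 107
f 114 105 115
f 114 115 107
f 115 105 116
f 115 116 107
f 116 105 117
f 116 117 107
f 117 105 106
f 117 106 107



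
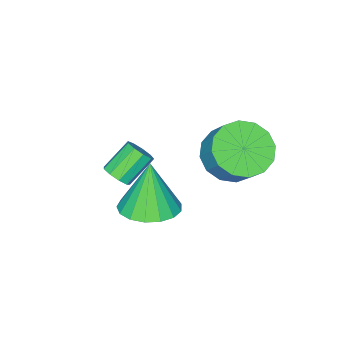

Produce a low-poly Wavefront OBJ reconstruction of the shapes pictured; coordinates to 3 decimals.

v -2.564 0.267 0.601
v -1.65 0.592 0.103
v -1.383 1.339 1.082
v -2.296 1.013 1.579
v -2.046 0.956 -0.067
v -1.779 1.703 0.912
v -2.581 1.135 -0.058
v -2.314 1.882 0.921
v -3.111 1.082 0.128
v -2.844 1.829 1.107
v -3.495 0.81 0.44
v -3.227 1.557 1.419
v -3.629 0.393 0.795
v -3.361 1.139 1.774
v -3.477 -0.059 1.098
v -3.21 0.688 2.077
v -3.081 -0.423 1.268
v -2.814 0.324 2.247
v -2.546 -0.602 1.259
v -2.279 0.145 2.238
v -2.016 -0.549 1.073
v -1.749 0.198 2.052
v -1.633 -0.277 0.761
v -1.365 0.47 1.74
v -1.499 0.141 0.406
v -1.231 0.887 1.385
v 0.764 -0.236 -0.118
v 1.73 -0.598 0.007
v 0.416 -0.524 1.738
v 1.775 -0.11 0.091
v 1.587 0.35 0.127
v 1.211 0.676 0.108
v 0.733 0.792 0.036
v 0.261 0.674 -0.07
v -0.095 0.347 -0.188
v -0.255 -0.114 -0.29
v -0.181 -0.602 -0.352
v 0.109 -1.006 -0.36
v 0.549 -1.234 -0.314
v 1.038 -1.233 -0.222
v 1.465 -1.004 -0.106
v -0.206 -2.671 -0.876
v 0.087 -2.266 -0.624
v -0.882 -2.083 0.208
v -1.174 -2.489 -0.044
v -0.127 -2.118 -0.906
v -1.096 -1.935 -0.074
v -0.378 -2.229 -1.173
v -1.346 -2.046 -0.341
v -0.548 -2.547 -1.302
v -1.516 -2.365 -0.469
v -0.558 -2.923 -1.231
v -1.527 -2.741 -0.399
v -0.403 -3.182 -0.994
v -1.372 -2.999 -0.162
v -0.156 -3.201 -0.702
v -1.125 -3.019 0.13
v 0.068 -2.973 -0.492
v -0.901 -2.79 0.341
v 0.164 -2.603 -0.461
v -0.805 -2.421 0.371
f 2 1 5
f 2 5 3
f 3 5 6
f 3 6 4
f 5 1 7
f 5 7 6
f 6 7 8
f 6 8 4
f 7 1 9
f 7 9 8
f 8 9 10
f 8 10 4
f 9 1 11
f 9 11 10
f 10 11 12
f 10 12 4
f 11 1 13
f 11 13 12
f 12 13 14
f 12 14 4
f 13 1 15
f 13 15 14
f 14 15 16
f 14 16 4
f 15 1 17
f 15 17 16
f 16 17 18
f 16 18 4
f 17 1 19
f 17 19 18
f 18 19 20
f 18 20 4
f 19 1 21
f 19 21 20
f 20 21 22
f 20 22 4
f 21 1 23
f 21 23 22
f 22 23 24
f 22 24 4
f 23 1 25
f 23 25 24
f 24 25 26
f 24 26 4
f 25 1 2
f 25 2 26
f 26 2 3
f 26 3 4
f 28 27 30
f 28 30 29
f 30 27 31
f 30 31 29
f 31 27 32
f 31 32 29
f 32 27 33
f 32 33 29
f 33 27 34
f 33 34 29
f 34 27 35
f 34 35 29
f 35 27 36
f 35 36 29
f 36 27 37
f 36 37 29
f 37 27 38
f 37 38 29
f 38 27 39
f 38 39 29
f 39 27 40
f 39 40 29
f 40 27 41
f 40 41 29
f 41 27 28
f 41 28 29
f 43 42 46
f 43 46 44
f 44 46 47
f 44 47 45
f 46 42 48
f 46 48 47
f 47 48 49
f 47 49 45
f 48 42 50
f 48 50 49
f 49 50 51
f 49 51 45
f 50 42 52
f 50 52 51
f 51 52 53
f 51 53 45
f 52 42 54
f 52 54 53
f 53 54 55
f 53 55 45
f 54 42 56
f 54 56 55
f 55 56 57
f 55 57 45
f 56 42 58
f 56 58 57
f 57 58 59
f 57 59 45
f 58 42 60
f 58 60 59
f 59 60 61
f 59 61 45
f 60 42 43
f 60 43 61
f 61 43 44
f 61 44 45



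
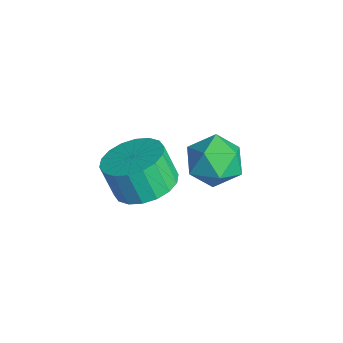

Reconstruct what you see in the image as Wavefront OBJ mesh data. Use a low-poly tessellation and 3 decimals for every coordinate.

v -2.046 -3.722 3.356
v -1.408 -4.439 3.365
v -1.755 -4.735 4.453
v -2.394 -4.018 4.444
v -1.185 -4.111 3.525
v -1.532 -4.407 4.613
v -1.133 -3.706 3.651
v -1.48 -4.003 4.74
v -1.262 -3.305 3.72
v -1.609 -3.601 4.808
v -1.546 -2.986 3.716
v -1.893 -3.282 4.804
v -1.929 -2.813 3.641
v -2.277 -3.109 4.729
v -2.336 -2.82 3.509
v -2.683 -3.116 4.597
v -2.685 -3.005 3.347
v -3.032 -3.301 4.435
v -2.908 -3.333 3.187
v -3.255 -3.629 4.275
v -2.96 -3.737 3.06
v -3.307 -4.034 4.149
v -2.831 -4.139 2.992
v -3.178 -4.435 4.08
v -2.547 -4.458 2.996
v -2.894 -4.754 4.084
v -2.163 -4.631 3.071
v -2.511 -4.927 4.159
v -1.757 -4.624 3.203
v -2.104 -4.92 4.291
v -4.768 -0.859 1.522
v -4.108 -0.593 0.852
v -3.612 -1.447 2.428
v -2.952 -1.181 1.758
v -3.425 -0.499 2.276
v -4.139 -0.136 1.716
v -3.581 -1.904 1.564
v -4.295 -1.541 1.004
v -3.374 -1.239 0.878
v -3.277 -0.371 1.318
v -4.443 -1.669 1.962
v -4.346 -0.801 2.402
f 2 1 5
f 2 5 3
f 3 5 6
f 3 6 4
f 5 1 7
f 5 7 6
f 6 7 8
f 6 8 4
f 7 1 9
f 7 9 8
f 8 9 10
f 8 10 4
f 9 1 11
f 9 11 10
f 10 11 12
f 10 12 4
f 11 1 13
f 11 13 12
f 12 13 14
f 12 14 4
f 13 1 15
f 13 15 14
f 14 15 16
f 14 16 4
f 15 1 17
f 15 17 16
f 16 17 18
f 16 18 4
f 17 1 19
f 17 19 18
f 18 19 20
f 18 20 4
f 19 1 21
f 19 21 20
f 20 21 22
f 20 22 4
f 21 1 23
f 21 23 22
f 22 23 24
f 22 24 4
f 23 1 25
f 23 25 24
f 24 25 26
f 24 26 4
f 25 1 27
f 25 27 26
f 26 27 28
f 26 28 4
f 27 1 29
f 27 29 28
f 28 29 30
f 28 30 4
f 29 1 2
f 29 2 30
f 30 2 3
f 30 3 4
f 31 42 36
f 31 36 32
f 31 32 38
f 31 38 41
f 31 41 42
f 32 36 40
f 36 42 35
f 42 41 33
f 41 38 37
f 38 32 39
f 34 40 35
f 34 35 33
f 34 33 37
f 34 37 39
f 34 39 40
f 35 40 36
f 33 35 42
f 37 33 41
f 39 37 38
f 40 39 32



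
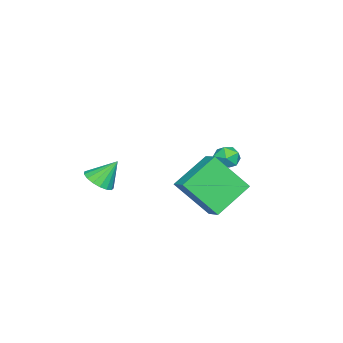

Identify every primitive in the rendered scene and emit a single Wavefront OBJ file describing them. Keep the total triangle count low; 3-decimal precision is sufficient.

v -2.167 2.126 2.748
v -1.503 2.192 2.664
v -2.017 1.128 3.156
v -1.353 1.194 3.072
v -1.671 1.563 3.536
v -1.764 2.18 3.284
v -1.756 1.14 2.536
v -1.849 1.757 2.284
v -1.249 1.582 2.533
v -1.196 1.843 3.151
v -2.324 1.477 2.669
v -2.271 1.738 3.287
v 1.691 -2.662 2.386
v 2.155 -2.102 2.202
v 1.289 -1.978 3.454
v 1.849 -2.019 2.034
v 1.507 -2.084 1.946
v 1.207 -2.281 1.959
v 1.018 -2.565 2.07
v 0.983 -2.871 2.254
v 1.111 -3.13 2.468
v 1.371 -3.282 2.663
v 1.705 -3.291 2.795
v 2.035 -3.157 2.833
v 2.287 -2.909 2.769
v 2.402 -2.604 2.618
v 2.355 -2.313 2.413
v 1.758 2.217 1.497
v 2.138 0.843 3.12
v 0.246 3.008 2.52
v 0.626 1.635 4.143
v 2.334 2.825 1.877
v 2.714 1.452 3.5
v 0.822 3.617 2.9
v 1.202 2.243 4.523
f 1 12 6
f 1 6 2
f 1 2 8
f 1 8 11
f 1 11 12
f 2 6 10
f 6 12 5
f 12 11 3
f 11 8 7
f 8 2 9
f 4 10 5
f 4 5 3
f 4 3 7
f 4 7 9
f 4 9 10
f 5 10 6
f 3 5 12
f 7 3 11
f 9 7 8
f 10 9 2
f 14 13 16
f 14 16 15
f 16 13 17
f 16 17 15
f 17 13 18
f 17 18 15
f 18 13 19
f 18 19 15
f 19 13 20
f 19 20 15
f 20 13 21
f 20 21 15
f 21 13 22
f 21 22 15
f 22 13 23
f 22 23 15
f 23 13 24
f 23 24 15
f 24 13 25
f 24 25 15
f 25 13 26
f 25 26 15
f 26 13 27
f 26 27 15
f 27 13 14
f 27 14 15
f 29 31 28
f 32 29 28
f 28 31 30
f 30 32 28
f 29 35 31
f 33 29 32
f 33 35 29
f 31 35 30
f 34 32 30
f 30 35 34
f 34 33 32
f 35 33 34



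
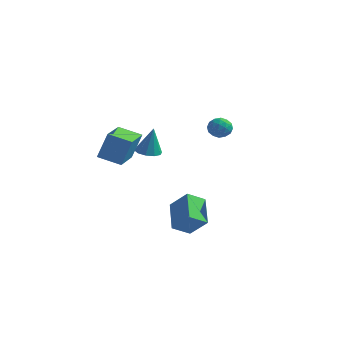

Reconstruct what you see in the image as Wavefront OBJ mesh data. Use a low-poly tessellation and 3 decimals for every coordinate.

v -4.016 -3.607 0.785
v -3.512 -3.272 2.533
v -4.745 -1.644 0.62
v -4.241 -1.31 2.368
v -2.679 -3.15 0.312
v -2.175 -2.816 2.06
v -3.408 -1.188 0.147
v -2.904 -0.853 1.895
v 0.073 -2.203 -4.245
v -1.013 -0.848 -3.155
v 0.646 -1.243 -4.868
v -0.44 0.112 -3.778
v 1.24 -2.172 -3.122
v 0.154 -0.817 -2.032
v 1.813 -1.212 -3.745
v 0.727 0.143 -2.655
v -4.149 1.413 -0.339
v -3.351 1.526 -0.489
v -3.811 1.507 1.519
v -3.573 1.982 -0.472
v -4.015 2.22 -0.404
v -4.508 2.15 -0.31
v -4.864 1.798 -0.228
v -4.947 1.3 -0.188
v -4.725 0.845 -0.205
v -4.282 0.607 -0.274
v -3.789 0.677 -0.367
v -3.433 1.028 -0.449
v 2.986 -1.16 4.316
v 3.496 -1.348 3.82
v 2.244 -1.972 3.86
v 2.754 -2.16 3.364
v 2.856 -2.319 4.075
v 3.314 -1.817 4.357
v 2.426 -1.503 3.323
v 2.884 -1.001 3.605
v 3.15 -1.56 3.206
v 3.416 -2.064 3.672
v 2.324 -1.256 4.008
v 2.59 -1.76 4.474
v 3.306 -1.183 4.108
v 2.434 -2.137 3.572
v 2.493 -2.231 3.99
v 2.793 -2.341 3.699
v 3.199 -1.459 4.424
v 3.499 -1.569 4.133
v 3.123 -2.14 4.282
v 2.241 -1.751 3.547
v 2.541 -1.861 3.256
v 2.947 -0.979 3.981
v 3.247 -1.089 3.69
v 2.617 -1.18 3.398
v 3.403 -1.418 3.456
v 2.966 -1.895 3.188
v 2.773 -1.509 3.163
v 3.043 -1.214 3.329
v 3.559 -1.714 3.729
v 3.123 -2.192 3.461
v 3.182 -2.285 3.879
v 3.452 -1.99 4.045
v 3.355 -1.839 3.369
v 2.617 -1.128 4.219
v 2.181 -1.606 3.951
v 2.288 -1.33 3.635
v 2.558 -1.035 3.801
v 2.774 -1.425 4.492
v 2.337 -1.902 4.224
v 2.697 -2.106 4.351
v 2.967 -1.811 4.517
v 2.385 -1.481 4.311
f 2 4 1
f 5 2 1
f 1 4 3
f 3 5 1
f 2 8 4
f 6 2 5
f 6 8 2
f 4 8 3
f 7 5 3
f 3 8 7
f 7 6 5
f 8 6 7
f 10 12 9
f 13 10 9
f 9 12 11
f 11 13 9
f 10 16 12
f 14 10 13
f 14 16 10
f 12 16 11
f 15 13 11
f 11 16 15
f 15 14 13
f 16 14 15
f 18 17 20
f 18 20 19
f 20 17 21
f 20 21 19
f 21 17 22
f 21 22 19
f 22 17 23
f 22 23 19
f 23 17 24
f 23 24 19
f 24 17 25
f 24 25 19
f 25 17 26
f 25 26 19
f 26 17 27
f 26 27 19
f 27 17 28
f 27 28 19
f 28 17 18
f 28 18 19
f 29 66 45
f 66 40 69
f 45 69 34
f 66 69 45
f 29 45 41
f 45 34 46
f 41 46 30
f 45 46 41
f 29 41 50
f 41 30 51
f 50 51 36
f 41 51 50
f 29 50 62
f 50 36 65
f 62 65 39
f 50 65 62
f 29 62 66
f 62 39 70
f 66 70 40
f 62 70 66
f 30 46 57
f 46 34 60
f 57 60 38
f 46 60 57
f 34 69 47
f 69 40 68
f 47 68 33
f 69 68 47
f 40 70 67
f 70 39 63
f 67 63 31
f 70 63 67
f 39 65 64
f 65 36 52
f 64 52 35
f 65 52 64
f 36 51 56
f 51 30 53
f 56 53 37
f 51 53 56
f 32 58 44
f 58 38 59
f 44 59 33
f 58 59 44
f 32 44 42
f 44 33 43
f 42 43 31
f 44 43 42
f 32 42 49
f 42 31 48
f 49 48 35
f 42 48 49
f 32 49 54
f 49 35 55
f 54 55 37
f 49 55 54
f 32 54 58
f 54 37 61
f 58 61 38
f 54 61 58
f 33 59 47
f 59 38 60
f 47 60 34
f 59 60 47
f 31 43 67
f 43 33 68
f 67 68 40
f 43 68 67
f 35 48 64
f 48 31 63
f 64 63 39
f 48 63 64
f 37 55 56
f 55 35 52
f 56 52 36
f 55 52 56
f 38 61 57
f 61 37 53
f 57 53 30
f 61 53 57



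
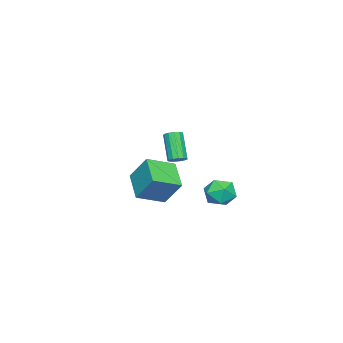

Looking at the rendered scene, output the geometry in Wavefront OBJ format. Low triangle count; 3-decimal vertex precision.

v 0.594 1.032 -2.728
v -0.725 0.031 -1.837
v 0.777 2.095 -1.262
v -0.542 1.094 -0.371
v 1.822 -0.034 -2.109
v 0.503 -1.035 -1.218
v 2.005 1.029 -0.643
v 0.686 0.028 0.248
v -3.62 3.281 -3.565
v -3.02 2.843 -2.865
v -4.2 1.797 -3.995
v -3.6 1.359 -3.295
v -4.39 1.934 -3.002
v -4.032 2.851 -2.737
v -3.188 1.789 -4.123
v -2.83 2.706 -3.858
v -2.753 1.921 -3.21
v -3.496 2.011 -2.517
v -3.724 2.629 -4.343
v -4.467 2.719 -3.65
v 3.782 3.244 1.859
v 4.231 3.197 2.074
v 3.486 2.61 3.497
v 3.038 2.656 3.281
v 4.141 3.457 2.134
v 3.396 2.87 3.557
v 3.936 3.65 2.107
v 3.192 3.062 3.53
v 3.683 3.713 2.001
v 2.939 3.125 3.423
v 3.462 3.627 1.849
v 2.717 3.04 3.272
v 3.342 3.42 1.701
v 2.597 2.832 3.124
v 3.362 3.157 1.603
v 2.617 2.569 3.025
v 3.515 2.921 1.586
v 2.771 2.333 3.008
v 3.754 2.788 1.655
v 3.009 2.2 3.078
v 4.001 2.8 1.79
v 3.256 2.212 3.212
v 4.179 2.952 1.946
v 3.434 2.365 3.369
f 2 4 1
f 5 2 1
f 1 4 3
f 3 5 1
f 2 8 4
f 6 2 5
f 6 8 2
f 4 8 3
f 7 5 3
f 3 8 7
f 7 6 5
f 8 6 7
f 9 20 14
f 9 14 10
f 9 10 16
f 9 16 19
f 9 19 20
f 10 14 18
f 14 20 13
f 20 19 11
f 19 16 15
f 16 10 17
f 12 18 13
f 12 13 11
f 12 11 15
f 12 15 17
f 12 17 18
f 13 18 14
f 11 13 20
f 15 11 19
f 17 15 16
f 18 17 10
f 22 21 25
f 22 25 23
f 23 25 26
f 23 26 24
f 25 21 27
f 25 27 26
f 26 27 28
f 26 28 24
f 27 21 29
f 27 29 28
f 28 29 30
f 28 30 24
f 29 21 31
f 29 31 30
f 30 31 32
f 30 32 24
f 31 21 33
f 31 33 32
f 32 33 34
f 32 34 24
f 33 21 35
f 33 35 34
f 34 35 36
f 34 36 24
f 35 21 37
f 35 37 36
f 36 37 38
f 36 38 24
f 37 21 39
f 37 39 38
f 38 39 40
f 38 40 24
f 39 21 41
f 39 41 40
f 40 41 42
f 40 42 24
f 41 21 43
f 41 43 42
f 42 43 44
f 42 44 24
f 43 21 22
f 43 22 44
f 44 22 23
f 44 23 24



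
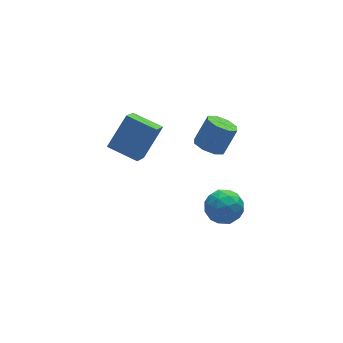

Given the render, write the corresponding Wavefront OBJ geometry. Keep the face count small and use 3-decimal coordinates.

v -1.945 2.877 1.673
v -2.859 1.652 3.009
v -0.542 3.501 3.206
v -1.456 2.276 4.542
v -0.824 1.524 1.198
v -1.738 0.299 2.534
v 0.579 2.148 2.731
v -0.335 0.923 4.067
v 2.805 1.111 0.934
v 3.416 1.608 0.44
v 4.347 1.886 1.872
v 3.735 1.389 2.366
v 2.89 2.008 0.704
v 3.821 2.286 2.136
v 2.314 1.883 1.103
v 3.245 2.161 2.535
v 2.025 1.306 1.403
v 2.956 1.584 2.835
v 2.193 0.614 1.428
v 3.124 0.892 2.86
v 2.719 0.214 1.164
v 3.65 0.492 2.596
v 3.295 0.339 0.765
v 4.226 0.617 2.197
v 3.584 0.916 0.465
v 4.515 1.194 1.897
v 2.604 0.297 -4.138
v 3.197 0.745 -3.238
v 2.923 -1.445 -3.482
v 3.516 -0.997 -2.582
v 2.361 -0.844 -2.654
v 2.164 0.232 -3.06
v 3.956 -0.932 -3.66
v 3.759 0.144 -4.066
v 4.032 -0.015 -2.943
v 3.046 0.039 -2.321
v 3.074 -0.739 -4.399
v 2.088 -0.685 -3.777
v 2.873 0.674 -3.746
v 3.247 -1.374 -2.974
v 2.568 -1.284 -3.017
v 2.917 -1.021 -2.487
v 2.266 0.372 -3.641
v 2.614 0.636 -3.112
v 2.122 -0.298 -2.768
v 3.506 -1.336 -3.608
v 3.854 -1.072 -3.079
v 3.203 0.321 -4.233
v 3.552 0.584 -3.703
v 3.998 -0.402 -3.952
v 3.712 0.49 -3.043
v 3.899 -0.533 -2.657
v 4.158 -0.495 -3.291
v 4.043 0.138 -3.53
v 3.133 0.522 -2.677
v 3.32 -0.501 -2.292
v 2.641 -0.412 -2.334
v 2.525 0.221 -2.573
v 3.624 0.076 -2.504
v 2.8 -0.199 -4.428
v 2.987 -1.222 -4.043
v 3.595 -0.921 -4.147
v 3.479 -0.288 -4.386
v 2.221 -0.167 -4.063
v 2.408 -1.19 -3.677
v 2.077 -0.838 -3.19
v 1.962 -0.205 -3.429
v 2.496 -0.776 -4.216
f 2 4 1
f 5 2 1
f 1 4 3
f 3 5 1
f 2 8 4
f 6 2 5
f 6 8 2
f 4 8 3
f 7 5 3
f 3 8 7
f 7 6 5
f 8 6 7
f 10 9 13
f 10 13 11
f 11 13 14
f 11 14 12
f 13 9 15
f 13 15 14
f 14 15 16
f 14 16 12
f 15 9 17
f 15 17 16
f 16 17 18
f 16 18 12
f 17 9 19
f 17 19 18
f 18 19 20
f 18 20 12
f 19 9 21
f 19 21 20
f 20 21 22
f 20 22 12
f 21 9 23
f 21 23 22
f 22 23 24
f 22 24 12
f 23 9 25
f 23 25 24
f 24 25 26
f 24 26 12
f 25 9 10
f 25 10 26
f 26 10 11
f 26 11 12
f 27 64 43
f 64 38 67
f 43 67 32
f 64 67 43
f 27 43 39
f 43 32 44
f 39 44 28
f 43 44 39
f 27 39 48
f 39 28 49
f 48 49 34
f 39 49 48
f 27 48 60
f 48 34 63
f 60 63 37
f 48 63 60
f 27 60 64
f 60 37 68
f 64 68 38
f 60 68 64
f 28 44 55
f 44 32 58
f 55 58 36
f 44 58 55
f 32 67 45
f 67 38 66
f 45 66 31
f 67 66 45
f 38 68 65
f 68 37 61
f 65 61 29
f 68 61 65
f 37 63 62
f 63 34 50
f 62 50 33
f 63 50 62
f 34 49 54
f 49 28 51
f 54 51 35
f 49 51 54
f 30 56 42
f 56 36 57
f 42 57 31
f 56 57 42
f 30 42 40
f 42 31 41
f 40 41 29
f 42 41 40
f 30 40 47
f 40 29 46
f 47 46 33
f 40 46 47
f 30 47 52
f 47 33 53
f 52 53 35
f 47 53 52
f 30 52 56
f 52 35 59
f 56 59 36
f 52 59 56
f 31 57 45
f 57 36 58
f 45 58 32
f 57 58 45
f 29 41 65
f 41 31 66
f 65 66 38
f 41 66 65
f 33 46 62
f 46 29 61
f 62 61 37
f 46 61 62
f 35 53 54
f 53 33 50
f 54 50 34
f 53 50 54
f 36 59 55
f 59 35 51
f 55 51 28
f 59 51 55



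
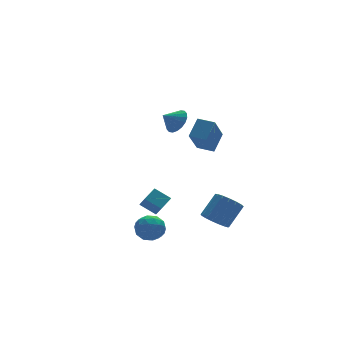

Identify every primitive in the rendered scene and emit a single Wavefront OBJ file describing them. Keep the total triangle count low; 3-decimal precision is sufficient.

v 0.243 1.204 2.419
v 0.774 1.281 3.129
v -0.623 1.256 3.061
v 0.716 1.658 3.021
v 0.565 1.945 2.794
v 0.35 2.085 2.492
v 0.114 2.051 2.176
v -0.097 1.849 1.908
v -0.24 1.519 1.741
v -0.287 1.127 1.709
v -0.23 0.751 1.817
v -0.078 0.464 2.044
v 0.137 0.324 2.346
v 0.373 0.358 2.662
v 0.584 0.56 2.93
v 0.727 0.889 3.097
v -3.85 -1.967 -3.354
v -2.976 -2.013 -2.994
v -3.564 -3.207 -4.206
v -2.69 -3.253 -3.846
v -3.438 -3.441 -3.297
v -3.615 -2.674 -2.771
v -2.925 -2.546 -4.429
v -3.102 -1.779 -3.903
v -2.405 -2.37 -3.659
v -2.721 -2.923 -2.959
v -3.819 -2.297 -4.241
v -4.135 -2.85 -3.541
v -3.438 -1.881 -3.1
v -3.102 -3.339 -4.1
v -3.542 -3.449 -3.778
v -3.028 -3.476 -3.567
v -3.813 -2.27 -2.968
v -3.3 -2.297 -2.757
v -3.571 -3.136 -2.935
v -3.24 -2.923 -4.443
v -2.727 -2.95 -4.232
v -3.512 -1.744 -3.633
v -2.998 -1.771 -3.422
v -2.969 -2.084 -4.265
v -2.588 -2.118 -3.279
v -2.42 -2.847 -3.779
v -2.559 -2.431 -4.122
v -2.663 -1.981 -3.812
v -2.775 -2.443 -2.867
v -2.607 -3.172 -3.368
v -3.046 -3.283 -3.045
v -3.15 -2.832 -2.736
v -2.439 -2.653 -3.258
v -3.933 -2.048 -3.832
v -3.765 -2.777 -4.333
v -3.39 -2.388 -4.464
v -3.494 -1.937 -4.155
v -4.12 -2.373 -3.421
v -3.952 -3.102 -3.921
v -3.877 -3.239 -3.388
v -3.981 -2.789 -3.078
v -4.101 -2.567 -3.942
v 0.12 -3.87 -3.234
v 0.666 -4.539 -3.522
v 1.785 -4.138 -2.335
v 1.24 -3.47 -2.046
v 0.791 -4.194 -3.757
v 1.91 -3.793 -2.57
v 0.762 -3.774 -3.871
v 1.882 -3.373 -2.684
v 0.587 -3.377 -3.84
v 1.706 -2.976 -2.653
v 0.304 -3.093 -3.669
v 1.423 -2.692 -2.482
v -0.021 -2.987 -3.399
v 1.098 -2.586 -2.212
v -0.313 -3.083 -3.091
v 0.806 -2.682 -1.904
v -0.506 -3.36 -2.815
v 0.613 -2.959 -1.628
v -0.556 -3.753 -2.636
v 0.563 -3.353 -1.449
v -0.45 -4.174 -2.593
v 0.669 -3.773 -1.406
v -0.214 -4.525 -2.697
v 0.905 -4.124 -1.51
v 0.099 -4.726 -2.924
v 1.218 -4.325 -1.737
v 0.416 -4.731 -3.222
v 1.535 -4.33 -2.035
v -1.043 -5.047 3.937
v -0.228 -4.465 4.843
v -1.703 -4.261 4.026
v -0.888 -3.679 4.932
v -0.032 -4.021 2.368
v 0.783 -3.439 3.274
v -0.692 -3.235 2.457
v 0.123 -2.653 3.363
v -2.998 -3.504 -1.685
v -3.682 -2.819 -1.083
v -2.957 -2.722 -2.527
v -3.641 -2.037 -1.925
v -2.199 -3.083 -1.255
v -2.883 -2.398 -0.653
v -2.158 -2.301 -2.097
v -2.842 -1.616 -1.495
f 2 1 4
f 2 4 3
f 4 1 5
f 4 5 3
f 5 1 6
f 5 6 3
f 6 1 7
f 6 7 3
f 7 1 8
f 7 8 3
f 8 1 9
f 8 9 3
f 9 1 10
f 9 10 3
f 10 1 11
f 10 11 3
f 11 1 12
f 11 12 3
f 12 1 13
f 12 13 3
f 13 1 14
f 13 14 3
f 14 1 15
f 14 15 3
f 15 1 16
f 15 16 3
f 16 1 2
f 16 2 3
f 17 54 33
f 54 28 57
f 33 57 22
f 54 57 33
f 17 33 29
f 33 22 34
f 29 34 18
f 33 34 29
f 17 29 38
f 29 18 39
f 38 39 24
f 29 39 38
f 17 38 50
f 38 24 53
f 50 53 27
f 38 53 50
f 17 50 54
f 50 27 58
f 54 58 28
f 50 58 54
f 18 34 45
f 34 22 48
f 45 48 26
f 34 48 45
f 22 57 35
f 57 28 56
f 35 56 21
f 57 56 35
f 28 58 55
f 58 27 51
f 55 51 19
f 58 51 55
f 27 53 52
f 53 24 40
f 52 40 23
f 53 40 52
f 24 39 44
f 39 18 41
f 44 41 25
f 39 41 44
f 20 46 32
f 46 26 47
f 32 47 21
f 46 47 32
f 20 32 30
f 32 21 31
f 30 31 19
f 32 31 30
f 20 30 37
f 30 19 36
f 37 36 23
f 30 36 37
f 20 37 42
f 37 23 43
f 42 43 25
f 37 43 42
f 20 42 46
f 42 25 49
f 46 49 26
f 42 49 46
f 21 47 35
f 47 26 48
f 35 48 22
f 47 48 35
f 19 31 55
f 31 21 56
f 55 56 28
f 31 56 55
f 23 36 52
f 36 19 51
f 52 51 27
f 36 51 52
f 25 43 44
f 43 23 40
f 44 40 24
f 43 40 44
f 26 49 45
f 49 25 41
f 45 41 18
f 49 41 45
f 60 59 63
f 60 63 61
f 61 63 64
f 61 64 62
f 63 59 65
f 63 65 64
f 64 65 66
f 64 66 62
f 65 59 67
f 65 67 66
f 66 67 68
f 66 68 62
f 67 59 69
f 67 69 68
f 68 69 70
f 68 70 62
f 69 59 71
f 69 71 70
f 70 71 72
f 70 72 62
f 71 59 73
f 71 73 72
f 72 73 74
f 72 74 62
f 73 59 75
f 73 75 74
f 74 75 76
f 74 76 62
f 75 59 77
f 75 77 76
f 76 77 78
f 76 78 62
f 77 59 79
f 77 79 78
f 78 79 80
f 78 80 62
f 79 59 81
f 79 81 80
f 80 81 82
f 80 82 62
f 81 59 83
f 81 83 82
f 82 83 84
f 82 84 62
f 83 59 85
f 83 85 84
f 84 85 86
f 84 86 62
f 85 59 60
f 85 60 86
f 86 60 61
f 86 61 62
f 88 90 87
f 91 88 87
f 87 90 89
f 89 91 87
f 88 94 90
f 92 88 91
f 92 94 88
f 90 94 89
f 93 91 89
f 89 94 93
f 93 92 91
f 94 92 93
f 96 98 95
f 99 96 95
f 95 98 97
f 97 99 95
f 96 102 98
f 100 96 99
f 100 102 96
f 98 102 97
f 101 99 97
f 97 102 101
f 101 100 99
f 102 100 101



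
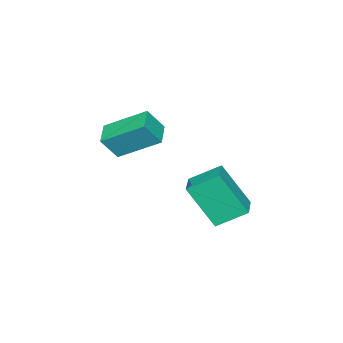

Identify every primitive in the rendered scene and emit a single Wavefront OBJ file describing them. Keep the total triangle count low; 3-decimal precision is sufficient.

v -2.605 -2.437 -0.481
v -3.092 -1.159 0.349
v -1.881 -2.024 -0.691
v -2.368 -0.746 0.139
v -2.192 -2.774 0.281
v -2.679 -1.496 1.111
v -1.468 -2.361 0.071
v -1.955 -1.083 0.901
v -3.399 1.771 -2.114
v -3.135 0.896 -0.681
v -2.581 2.235 -1.982
v -2.316 1.36 -0.549
v -2.844 0.96 -2.711
v -2.579 0.085 -1.278
v -2.025 1.424 -2.579
v -1.761 0.549 -1.146
f 2 4 1
f 5 2 1
f 1 4 3
f 3 5 1
f 2 8 4
f 6 2 5
f 6 8 2
f 4 8 3
f 7 5 3
f 3 8 7
f 7 6 5
f 8 6 7
f 10 12 9
f 13 10 9
f 9 12 11
f 11 13 9
f 10 16 12
f 14 10 13
f 14 16 10
f 12 16 11
f 15 13 11
f 11 16 15
f 15 14 13
f 16 14 15



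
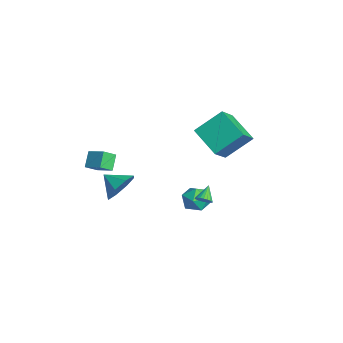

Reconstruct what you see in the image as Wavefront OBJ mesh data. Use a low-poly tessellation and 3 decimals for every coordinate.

v 0.885 -3.014 0.985
v 1.688 -3.536 1.507
v 0.015 -3.746 1.595
v 1.418 -2.866 1.925
v 0.836 -2.283 1.792
v 0.283 -2.129 1.187
v 0.083 -2.493 0.464
v 0.353 -3.163 0.046
v 0.935 -3.745 0.179
v 1.488 -3.9 0.784
v -3.369 2.98 1.272
v -3.339 4.599 2.578
v -1.575 3.657 0.391
v -1.545 5.276 1.697
v -2.495 2.084 2.363
v -2.465 3.703 3.669
v -0.701 2.761 1.482
v -0.671 4.38 2.788
v -0.459 2.216 -1.277
v 0.021 2.268 -2.066
v -0.261 0.732 -1.254
v 0.219 0.784 -2.043
v 0.573 1.132 -1.262
v 0.451 2.049 -1.276
v -0.691 0.951 -2.044
v -0.813 1.868 -2.058
v -0.122 1.486 -2.54
v 0.659 1.598 -2.057
v -0.899 1.402 -1.263
v -0.118 1.514 -0.78
v -3.609 -3.243 -0.719
v -3.393 -4.01 -0.148
v -4.293 -2.853 0.063
v -4.077 -3.619 0.634
v -2.663 -2.601 -0.214
v -2.447 -3.367 0.357
v -3.347 -2.21 0.568
v -3.131 -2.977 1.139
v 1.755 1.378 -0.334
v 2.08 1.77 -0.302
v 1.105 1.862 0.334
v 1.956 1.828 -0.464
v 1.798 1.809 -0.604
v 1.632 1.715 -0.697
v 1.488 1.563 -0.727
v 1.389 1.379 -0.69
v 1.354 1.195 -0.591
v 1.388 1.042 -0.448
v 1.486 0.948 -0.285
v 1.63 0.928 -0.13
v 1.795 0.986 -0.011
v 1.954 1.111 0.052
v 2.078 1.283 0.049
v 2.146 1.472 -0.021
v 2.147 1.644 -0.145
f 2 1 4
f 2 4 3
f 4 1 5
f 4 5 3
f 5 1 6
f 5 6 3
f 6 1 7
f 6 7 3
f 7 1 8
f 7 8 3
f 8 1 9
f 8 9 3
f 9 1 10
f 9 10 3
f 10 1 2
f 10 2 3
f 12 14 11
f 15 12 11
f 11 14 13
f 13 15 11
f 12 18 14
f 16 12 15
f 16 18 12
f 14 18 13
f 17 15 13
f 13 18 17
f 17 16 15
f 18 16 17
f 19 30 24
f 19 24 20
f 19 20 26
f 19 26 29
f 19 29 30
f 20 24 28
f 24 30 23
f 30 29 21
f 29 26 25
f 26 20 27
f 22 28 23
f 22 23 21
f 22 21 25
f 22 25 27
f 22 27 28
f 23 28 24
f 21 23 30
f 25 21 29
f 27 25 26
f 28 27 20
f 32 34 31
f 35 32 31
f 31 34 33
f 33 35 31
f 32 38 34
f 36 32 35
f 36 38 32
f 34 38 33
f 37 35 33
f 33 38 37
f 37 36 35
f 38 36 37
f 40 39 42
f 40 42 41
f 42 39 43
f 42 43 41
f 43 39 44
f 43 44 41
f 44 39 45
f 44 45 41
f 45 39 46
f 45 46 41
f 46 39 47
f 46 47 41
f 47 39 48
f 47 48 41
f 48 39 49
f 48 49 41
f 49 39 50
f 49 50 41
f 50 39 51
f 50 51 41
f 51 39 52
f 51 52 41
f 52 39 53
f 52 53 41
f 53 39 54
f 53 54 41
f 54 39 55
f 54 55 41
f 55 39 40
f 55 40 41



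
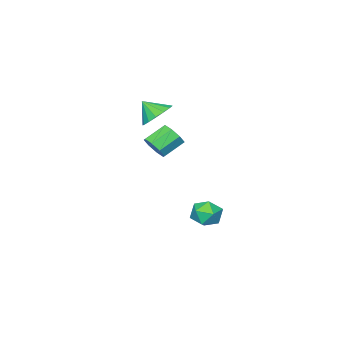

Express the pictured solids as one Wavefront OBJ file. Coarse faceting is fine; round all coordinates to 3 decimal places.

v 2.138 2.653 1.834
v 2.47 2.377 2.447
v 1.434 2.67 3.14
v 1.102 2.947 2.526
v 2.578 2.935 2.372
v 1.542 3.229 3.064
v 2.428 3.329 1.981
v 1.393 3.622 2.674
v 2.108 3.327 1.505
v 1.073 3.62 2.197
v 1.806 2.93 1.22
v 0.77 3.223 1.913
v 1.698 2.371 1.296
v 0.662 2.665 1.988
v 1.847 1.978 1.686
v 0.812 2.271 2.379
v 2.167 1.98 2.163
v 1.132 2.273 2.855
v 1.034 1.765 3.365
v 1.706 2.358 3.65
v 1.346 1.015 4.195
v 1.312 2.48 3.908
v 0.844 2.411 4.021
v 0.427 2.168 3.958
v 0.172 1.817 3.737
v 0.149 1.452 3.416
v 0.363 1.171 3.081
v 0.757 1.049 2.823
v 1.225 1.118 2.71
v 1.642 1.361 2.773
v 1.896 1.712 2.994
v 1.919 2.077 3.315
v 0.081 4.609 -2.698
v 0.49 4.22 -3.391
v -0.87 3.52 -2.649
v -0.461 3.131 -3.342
v -0.051 3.176 -2.549
v 0.536 3.849 -2.579
v -0.916 3.891 -3.461
v -0.329 4.564 -3.491
v -0.126 3.776 -3.862
v 0.408 3.334 -3.299
v -0.788 4.406 -2.741
v -0.254 3.964 -2.178
f 2 1 5
f 2 5 3
f 3 5 6
f 3 6 4
f 5 1 7
f 5 7 6
f 6 7 8
f 6 8 4
f 7 1 9
f 7 9 8
f 8 9 10
f 8 10 4
f 9 1 11
f 9 11 10
f 10 11 12
f 10 12 4
f 11 1 13
f 11 13 12
f 12 13 14
f 12 14 4
f 13 1 15
f 13 15 14
f 14 15 16
f 14 16 4
f 15 1 17
f 15 17 16
f 16 17 18
f 16 18 4
f 17 1 2
f 17 2 18
f 18 2 3
f 18 3 4
f 20 19 22
f 20 22 21
f 22 19 23
f 22 23 21
f 23 19 24
f 23 24 21
f 24 19 25
f 24 25 21
f 25 19 26
f 25 26 21
f 26 19 27
f 26 27 21
f 27 19 28
f 27 28 21
f 28 19 29
f 28 29 21
f 29 19 30
f 29 30 21
f 30 19 31
f 30 31 21
f 31 19 32
f 31 32 21
f 32 19 20
f 32 20 21
f 33 44 38
f 33 38 34
f 33 34 40
f 33 40 43
f 33 43 44
f 34 38 42
f 38 44 37
f 44 43 35
f 43 40 39
f 40 34 41
f 36 42 37
f 36 37 35
f 36 35 39
f 36 39 41
f 36 41 42
f 37 42 38
f 35 37 44
f 39 35 43
f 41 39 40
f 42 41 34



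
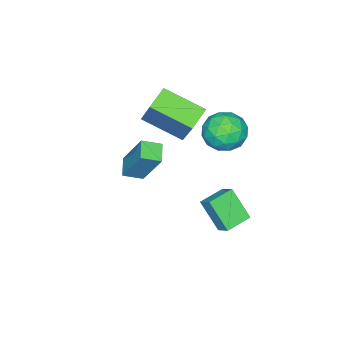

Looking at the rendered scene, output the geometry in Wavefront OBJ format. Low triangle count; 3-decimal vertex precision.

v -1.443 -0.035 -1.421
v -1.012 -1.869 -0.589
v -2.527 -0.079 -0.958
v -2.097 -1.913 -0.125
v -0.743 0.913 0.305
v -0.313 -0.921 1.138
v -1.828 0.869 0.769
v -1.397 -0.965 1.601
v -0.978 2.287 -3.204
v -0.717 2.913 -2.692
v -0.85 3.283 -4.488
v -0.589 3.909 -3.976
v 0.189 1.931 -3.364
v 0.45 2.557 -2.852
v 0.317 2.927 -4.648
v 0.578 3.553 -4.136
v 2.809 -0.057 0.473
v 2.995 0.973 2.236
v 2.256 0.57 0.166
v 2.442 1.599 1.929
v 3.518 0.401 0.131
v 3.704 1.43 1.894
v 2.965 1.027 -0.176
v 3.151 2.057 1.587
v -1.714 2.724 1.15
v -0.76 2.835 1.526
v -1.1 1.905 -0.166
v -0.146 2.016 0.21
v -0.818 1.396 0.685
v -1.198 1.902 1.498
v -0.662 2.838 -0.138
v -1.042 3.344 0.675
v -0.111 2.905 0.729
v -0.207 2.014 1.238
v -1.653 2.726 0.122
v -1.749 1.835 0.631
v -1.291 2.851 1.454
v -0.569 1.889 -0.094
v -0.964 1.525 0.186
v -0.404 1.59 0.406
v -1.548 2.303 1.438
v -0.988 2.368 1.658
v -1.022 1.523 1.164
v -0.872 2.372 -0.298
v -0.312 2.437 -0.078
v -1.456 3.15 0.954
v -0.896 3.215 1.174
v -0.838 3.217 0.196
v -0.349 2.958 1.206
v 0.012 2.477 0.433
v -0.291 2.96 0.228
v -0.514 3.257 0.706
v -0.405 2.434 1.505
v -0.045 1.953 0.732
v -0.44 1.589 1.011
v -0.663 1.886 1.489
v -0.024 2.476 1.037
v -1.815 2.787 0.628
v -1.455 2.306 -0.145
v -1.197 2.854 -0.129
v -1.42 3.151 0.349
v -1.872 2.263 0.927
v -1.511 1.782 0.154
v -1.346 1.483 0.654
v -1.569 1.78 1.132
v -1.836 2.264 0.323
f 2 4 1
f 5 2 1
f 1 4 3
f 3 5 1
f 2 8 4
f 6 2 5
f 6 8 2
f 4 8 3
f 7 5 3
f 3 8 7
f 7 6 5
f 8 6 7
f 10 12 9
f 13 10 9
f 9 12 11
f 11 13 9
f 10 16 12
f 14 10 13
f 14 16 10
f 12 16 11
f 15 13 11
f 11 16 15
f 15 14 13
f 16 14 15
f 18 20 17
f 21 18 17
f 17 20 19
f 19 21 17
f 18 24 20
f 22 18 21
f 22 24 18
f 20 24 19
f 23 21 19
f 19 24 23
f 23 22 21
f 24 22 23
f 25 62 41
f 62 36 65
f 41 65 30
f 62 65 41
f 25 41 37
f 41 30 42
f 37 42 26
f 41 42 37
f 25 37 46
f 37 26 47
f 46 47 32
f 37 47 46
f 25 46 58
f 46 32 61
f 58 61 35
f 46 61 58
f 25 58 62
f 58 35 66
f 62 66 36
f 58 66 62
f 26 42 53
f 42 30 56
f 53 56 34
f 42 56 53
f 30 65 43
f 65 36 64
f 43 64 29
f 65 64 43
f 36 66 63
f 66 35 59
f 63 59 27
f 66 59 63
f 35 61 60
f 61 32 48
f 60 48 31
f 61 48 60
f 32 47 52
f 47 26 49
f 52 49 33
f 47 49 52
f 28 54 40
f 54 34 55
f 40 55 29
f 54 55 40
f 28 40 38
f 40 29 39
f 38 39 27
f 40 39 38
f 28 38 45
f 38 27 44
f 45 44 31
f 38 44 45
f 28 45 50
f 45 31 51
f 50 51 33
f 45 51 50
f 28 50 54
f 50 33 57
f 54 57 34
f 50 57 54
f 29 55 43
f 55 34 56
f 43 56 30
f 55 56 43
f 27 39 63
f 39 29 64
f 63 64 36
f 39 64 63
f 31 44 60
f 44 27 59
f 60 59 35
f 44 59 60
f 33 51 52
f 51 31 48
f 52 48 32
f 51 48 52
f 34 57 53
f 57 33 49
f 53 49 26
f 57 49 53

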